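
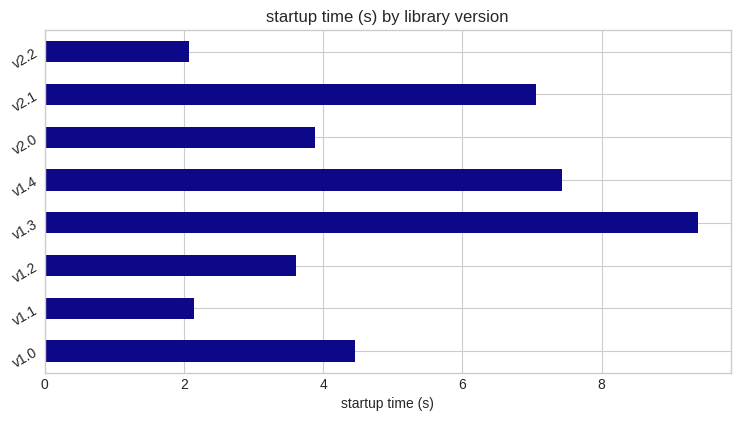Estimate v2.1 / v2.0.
≈ 1.75×

v2.1 ≈ 7, v2.0 ≈ 4; 7/4 ≈ 1.75.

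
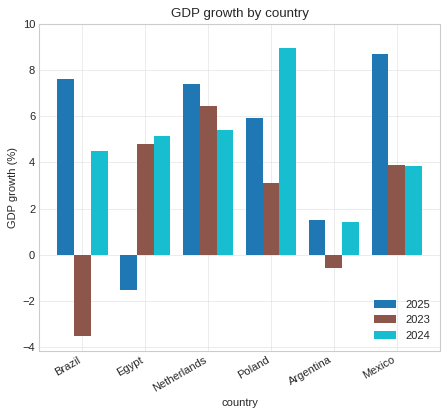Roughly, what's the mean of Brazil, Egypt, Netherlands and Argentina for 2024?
≈ 4

(4 + 6 + 6 + 2) / 4 ≈ 4.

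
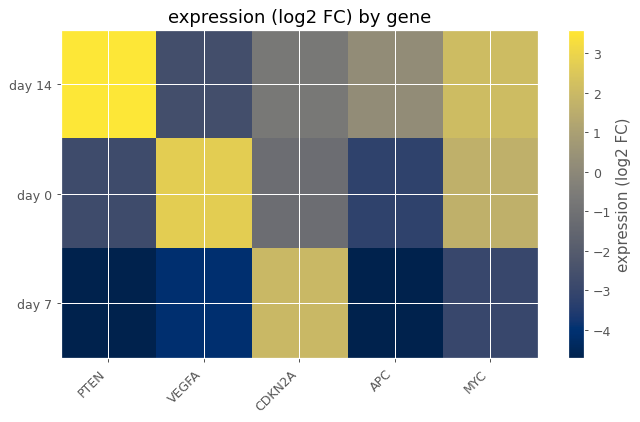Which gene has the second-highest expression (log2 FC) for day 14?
Top 3 for day 14: PTEN ≈ 4, MYC ≈ 2, APC ≈ 0.

MYC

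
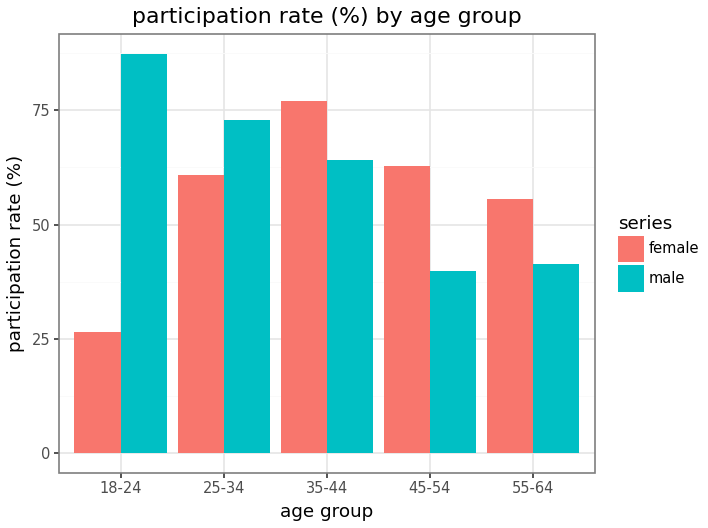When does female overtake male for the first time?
25-34: female ≈ 60 vs male ≈ 70 (not yet); 35-44: female ≈ 80 vs male ≈ 60 (first crossover).

35-44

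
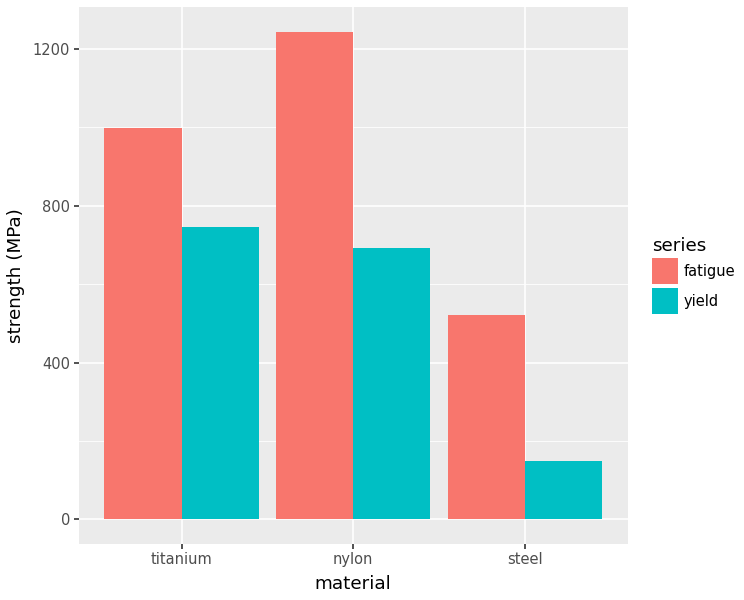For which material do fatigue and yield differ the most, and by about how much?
nylon: fatigue ≈ 1200, yield ≈ 600 → gap ≈ 600. Next-largest (steel) is only ≈ 400.

nylon, ≈ 600 MPa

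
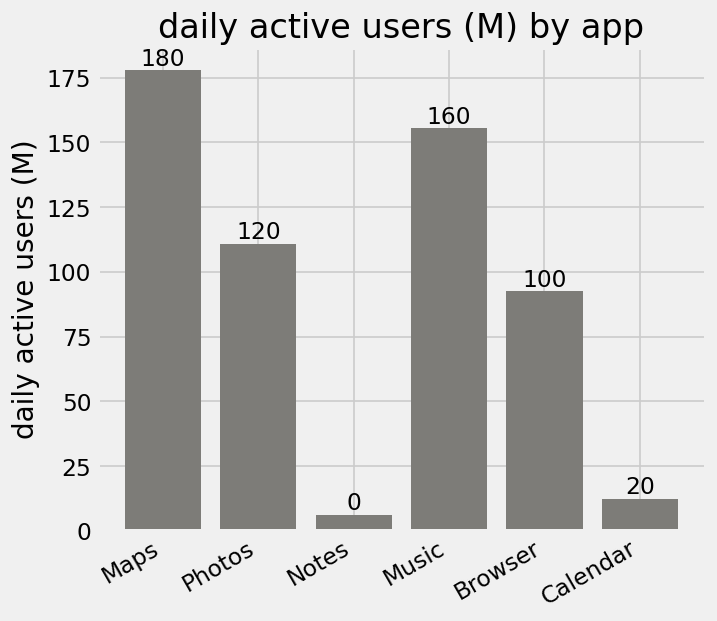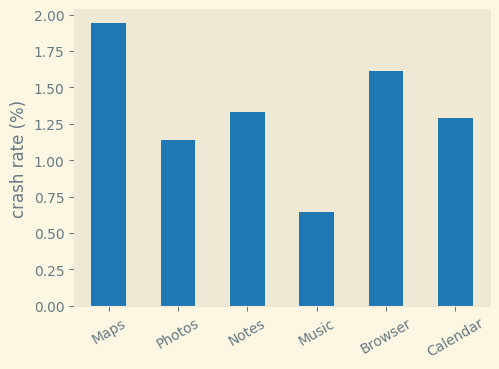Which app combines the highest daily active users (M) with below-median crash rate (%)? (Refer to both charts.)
Chart 2 median crash rate (%) ≈ 1.4; below-median apps: Photos, Music, Calendar. Among those, Music has the highest daily active users (M) (≈ 160).

Music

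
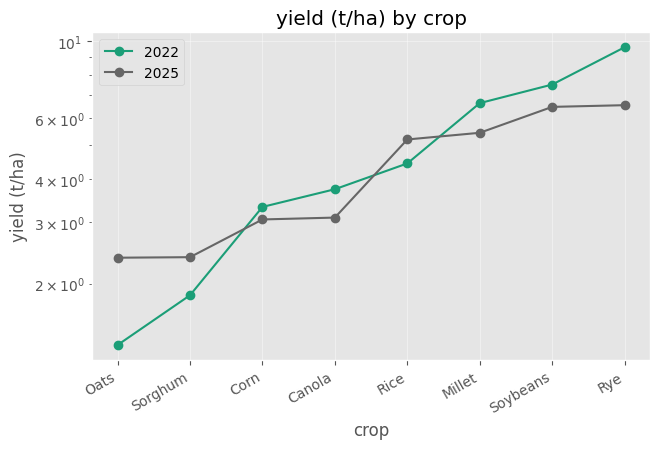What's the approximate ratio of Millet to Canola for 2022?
≈ 1.75×

Millet ≈ 7, Canola ≈ 4; 7/4 ≈ 1.75.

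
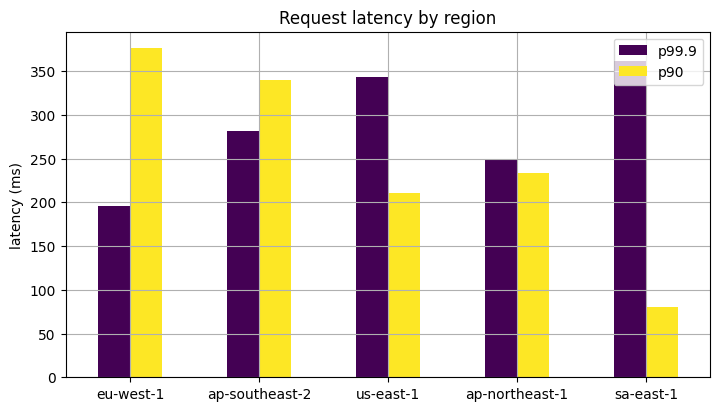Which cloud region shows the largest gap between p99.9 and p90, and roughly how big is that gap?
sa-east-1, ≈ 250 ms

sa-east-1: p99.9 ≈ 350, p90 ≈ 100 → gap ≈ 250. Next-largest (eu-west-1) is only ≈ 200.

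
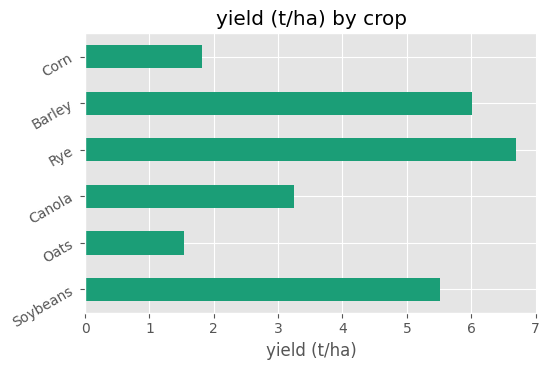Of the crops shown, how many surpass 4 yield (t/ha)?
3

Above 4: Soybeans, Rye, Barley.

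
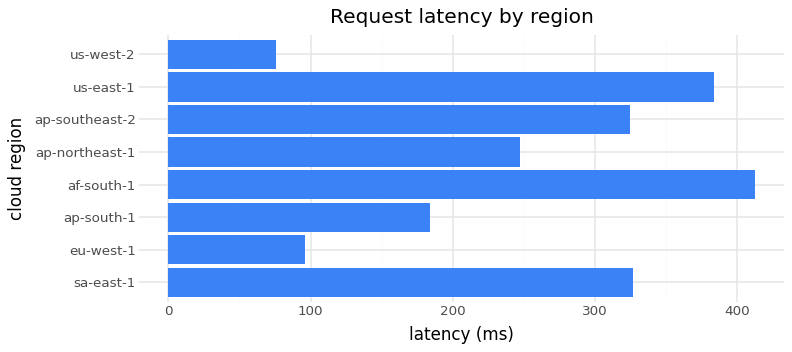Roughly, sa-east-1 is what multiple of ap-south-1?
≈ 1.75×

sa-east-1 ≈ 350, ap-south-1 ≈ 200; 350/200 ≈ 1.75.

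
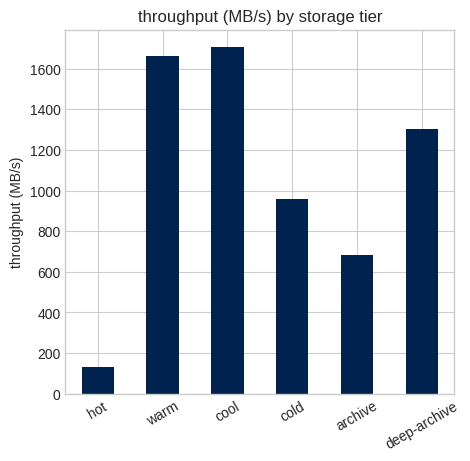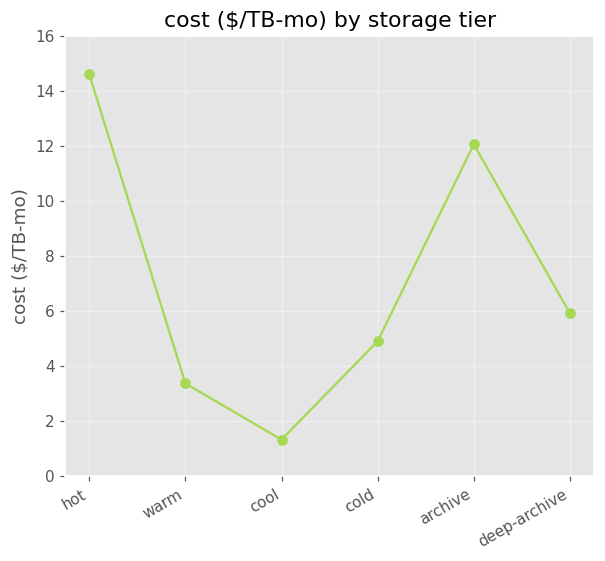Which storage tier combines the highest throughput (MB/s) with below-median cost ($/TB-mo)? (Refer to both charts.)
cool

Chart 2 median cost ($/TB-mo) ≈ 6; below-median storage tiers: warm, cool, cold. Among those, cool has the highest throughput (MB/s) (≈ 1800).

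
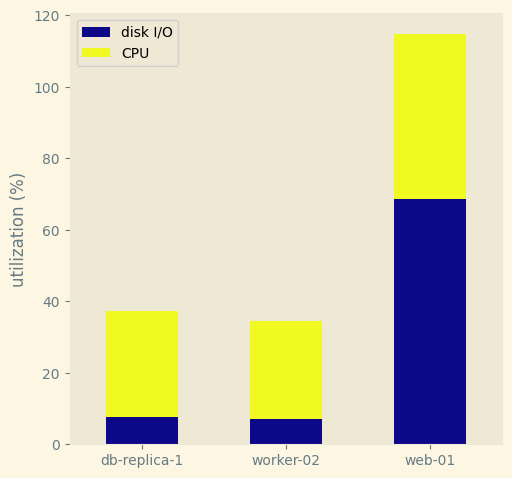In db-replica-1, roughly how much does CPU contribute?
≈ 30

CPU top ≈ 40, bottom ≈ 10; segment ≈ 30.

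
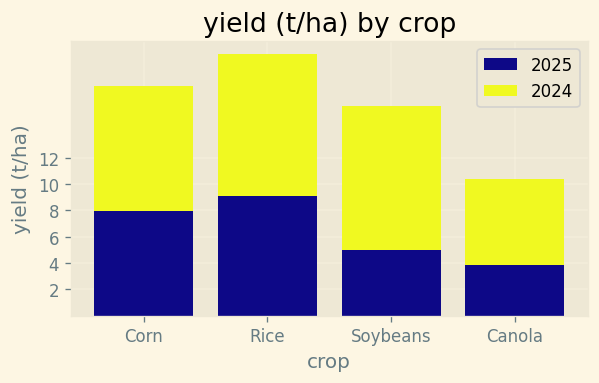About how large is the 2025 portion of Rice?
2025 top ≈ 10, bottom ≈ 0; segment ≈ 10.

≈ 10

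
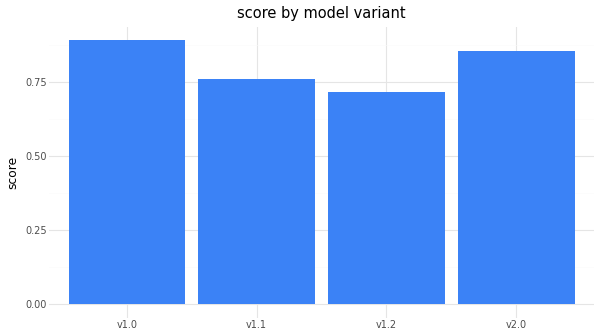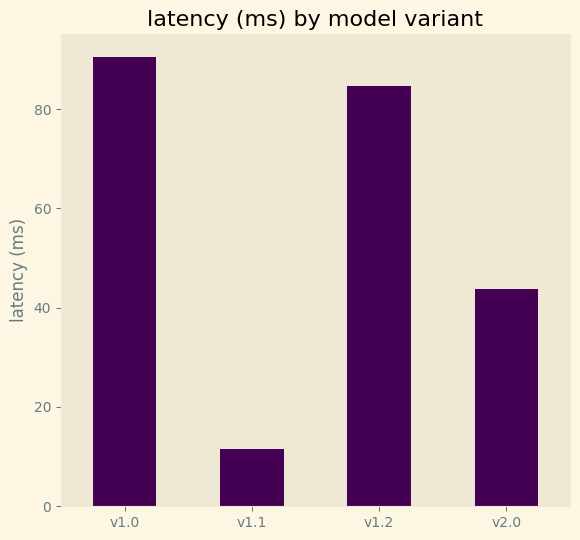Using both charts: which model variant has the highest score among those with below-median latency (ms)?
v2.0

Chart 2 median latency (ms) ≈ 60; below-median model variants: v1.1, v2.0. Among those, v2.0 has the highest score (≈ 0.9).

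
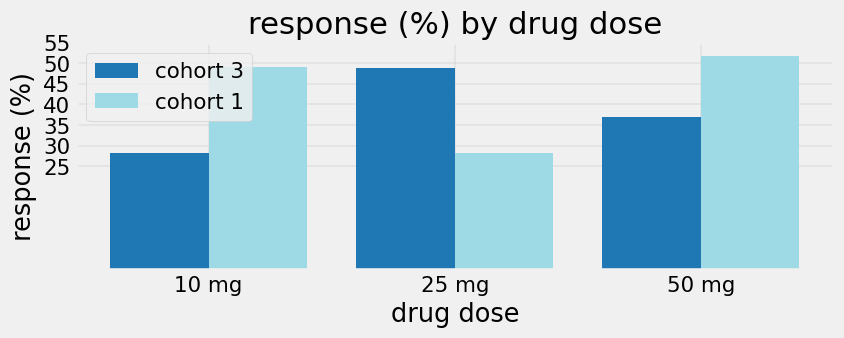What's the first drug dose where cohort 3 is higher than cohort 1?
10 mg: cohort 3 ≈ 30 vs cohort 1 ≈ 50 (not yet); 25 mg: cohort 3 ≈ 50 vs cohort 1 ≈ 30 (first crossover).

25 mg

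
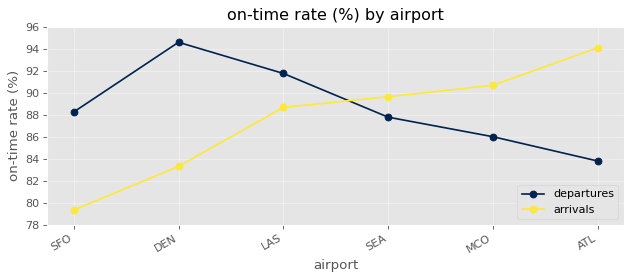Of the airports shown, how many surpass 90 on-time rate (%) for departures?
2

Above 90: DEN, LAS.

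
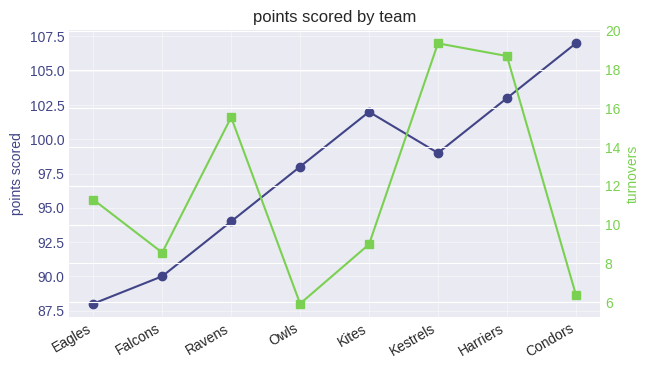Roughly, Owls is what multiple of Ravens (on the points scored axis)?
≈ 1.04×

Owls ≈ 98, Ravens ≈ 94; 98/94 ≈ 1.04.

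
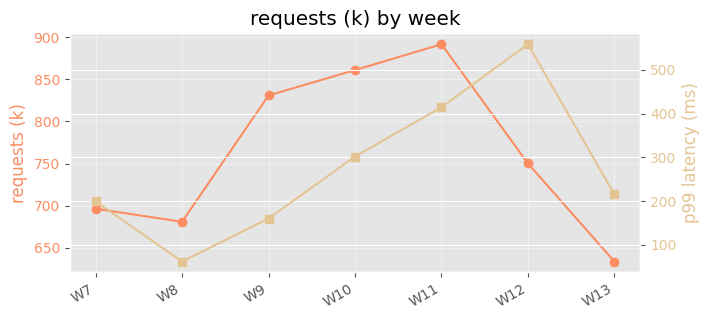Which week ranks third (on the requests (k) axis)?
Top 4 (on the requests (k) axis): W11 ≈ 900, W10 ≈ 850, W9 ≈ 825, W12 ≈ 750.

W9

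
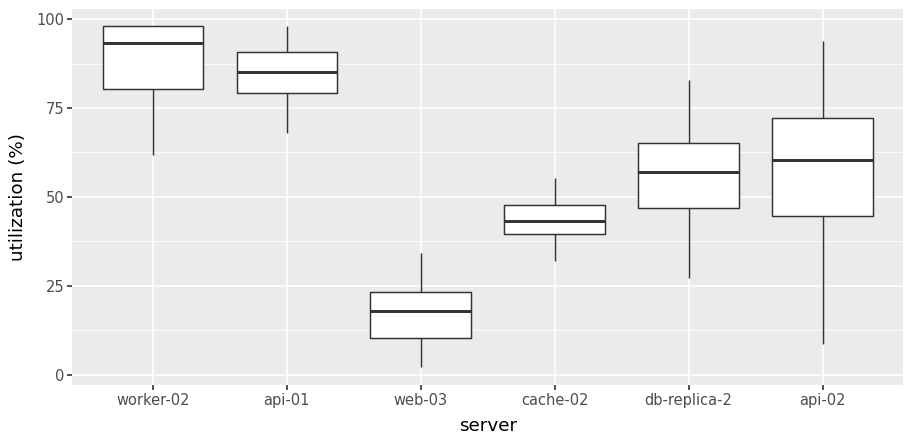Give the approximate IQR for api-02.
Q3 ≈ 70, Q1 ≈ 40; IQR ≈ 30.

≈ 30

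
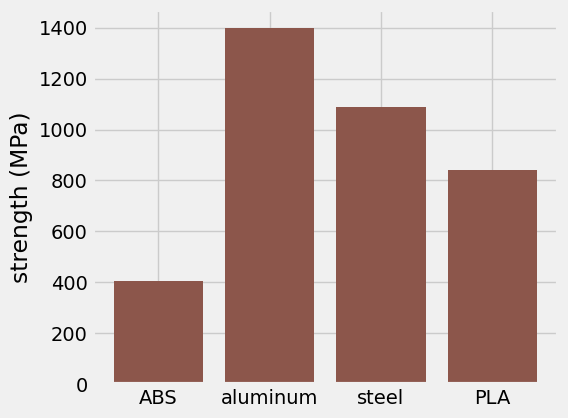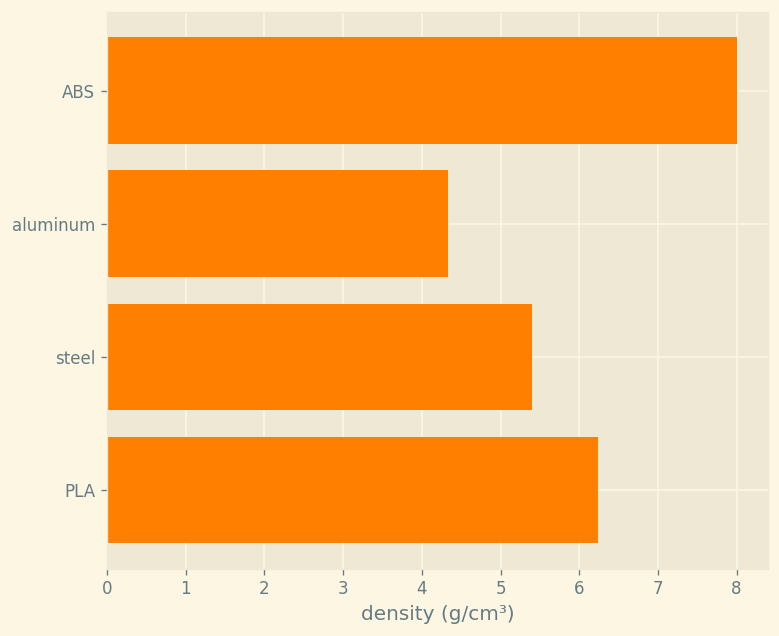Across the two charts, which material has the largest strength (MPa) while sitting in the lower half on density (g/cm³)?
aluminum

Chart 2 median density (g/cm³) ≈ 6; below-median materials: aluminum, steel. Among those, aluminum has the highest strength (MPa) (≈ 1400).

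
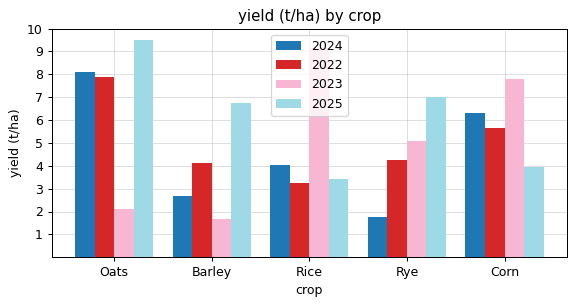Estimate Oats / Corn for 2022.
≈ 1.33×

Oats ≈ 8, Corn ≈ 6; 8/6 ≈ 1.33.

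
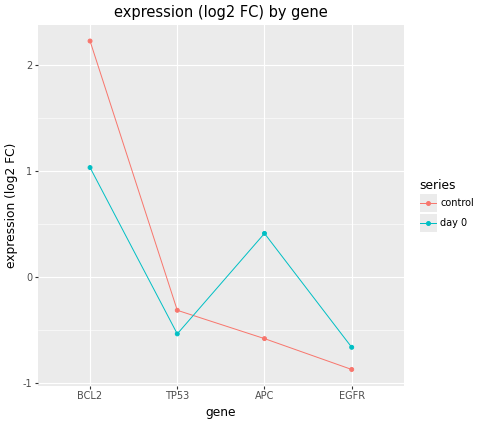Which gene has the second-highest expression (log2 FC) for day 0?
APC

Top 3 for day 0: BCL2 ≈ 1.0, APC ≈ 0.5, TP53 ≈ -0.5.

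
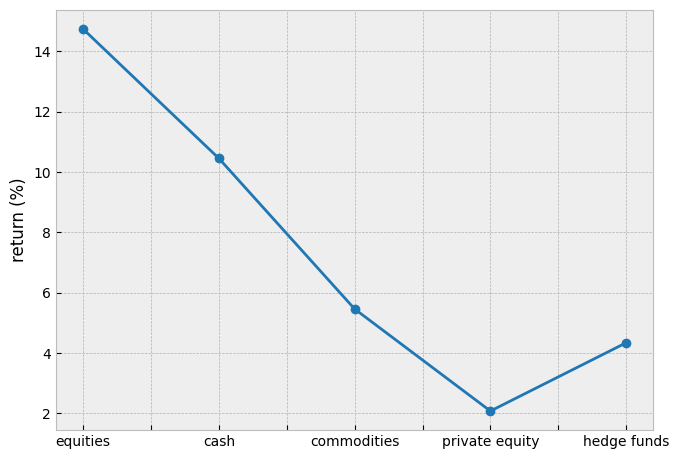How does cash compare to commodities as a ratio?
cash ≈ 10, commodities ≈ 6; 10/6 ≈ 1.67.

≈ 1.67×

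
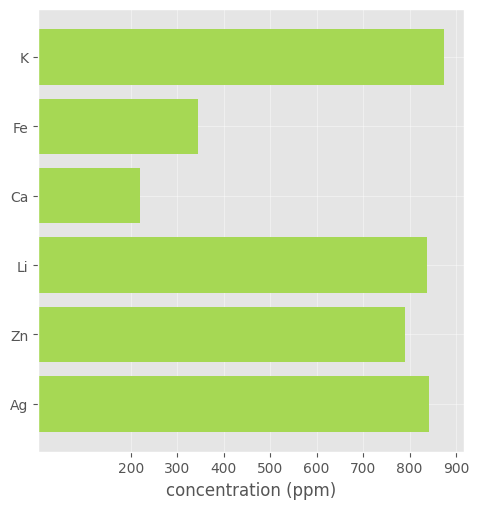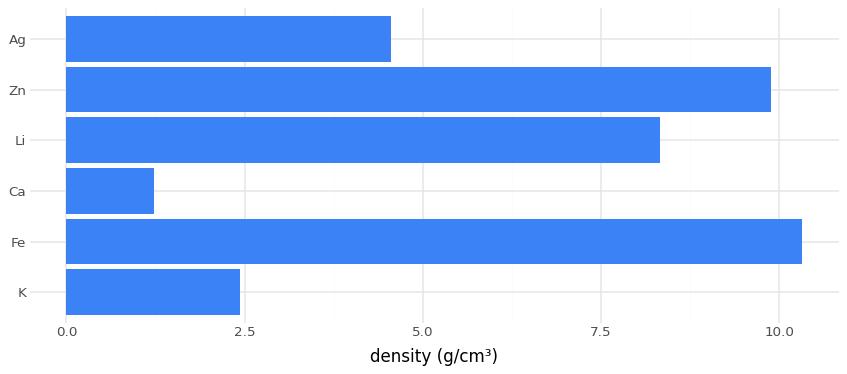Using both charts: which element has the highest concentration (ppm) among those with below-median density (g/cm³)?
Chart 2 median density (g/cm³) ≈ 6; below-median elements: K, Ca, Ag. Among those, K has the highest concentration (ppm) (≈ 900).

K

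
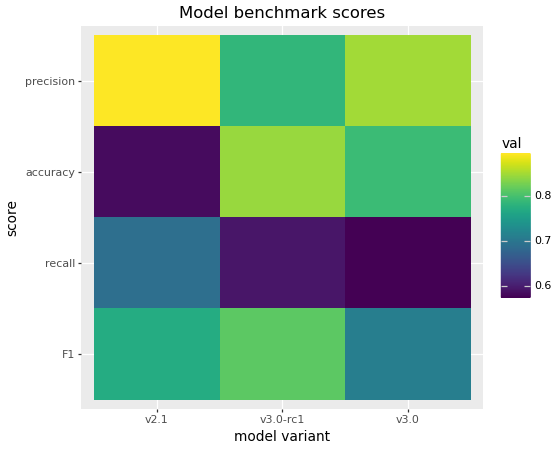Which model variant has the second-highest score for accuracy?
v3.0

Top 3 for accuracy: v3.0-rc1 ≈ 0.85, v3.0 ≈ 0.80, v2.1 ≈ 0.60.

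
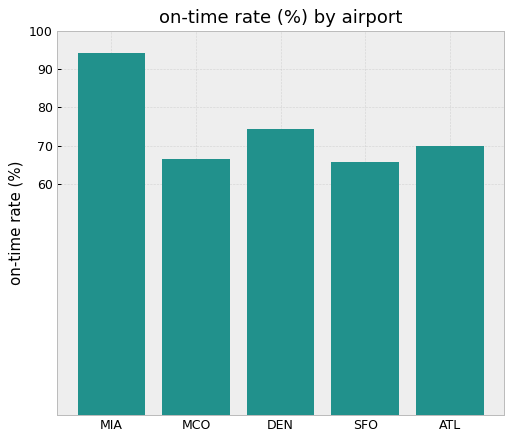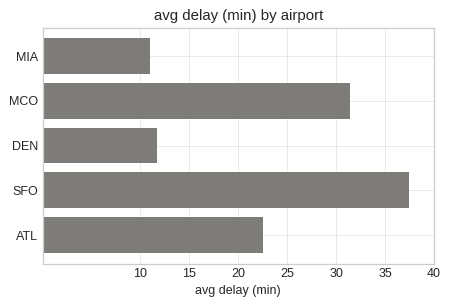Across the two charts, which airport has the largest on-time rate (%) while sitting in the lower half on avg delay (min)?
MIA

Chart 2 median avg delay (min) ≈ 25; below-median airports: MIA, DEN. Among those, MIA has the highest on-time rate (%) (≈ 90).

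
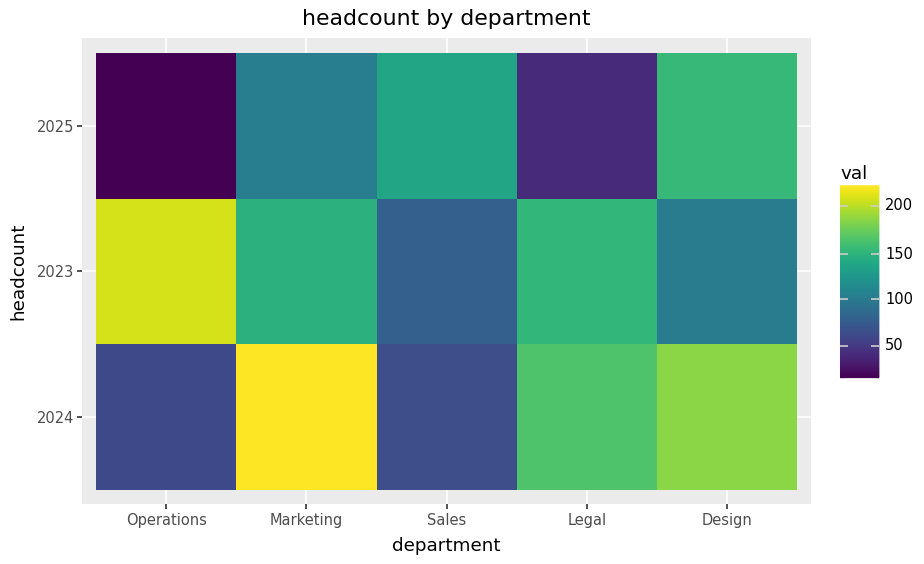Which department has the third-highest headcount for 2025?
Marketing

Top 4 for 2025: Design ≈ 160, Sales ≈ 140, Marketing ≈ 100, Legal ≈ 40.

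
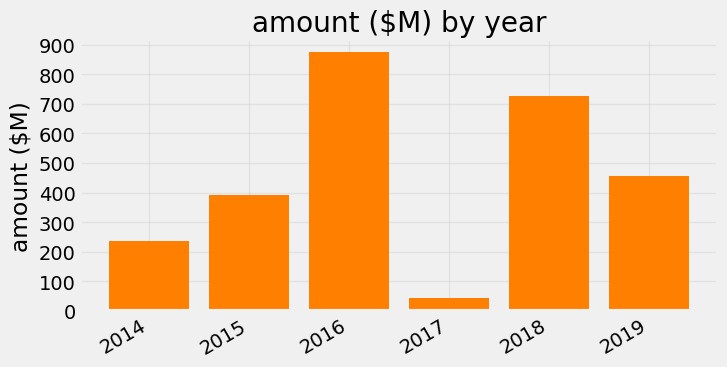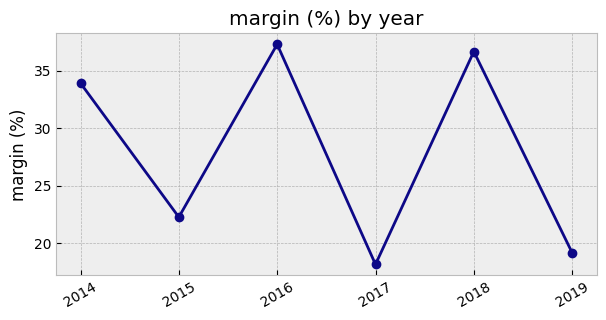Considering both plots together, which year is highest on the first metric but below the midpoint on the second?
Chart 2 median margin (%) ≈ 30; below-median years: 2015, 2017, 2019. Among those, 2019 has the highest amount ($M) (≈ 500).

2019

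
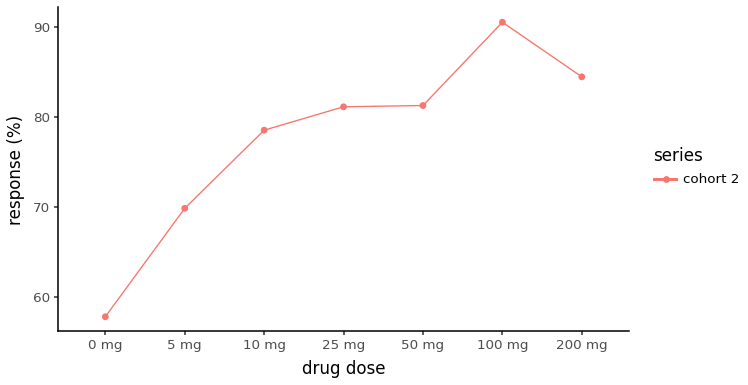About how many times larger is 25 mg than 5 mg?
25 mg ≈ 80, 5 mg ≈ 70; 80/70 ≈ 1.14.

≈ 1.14×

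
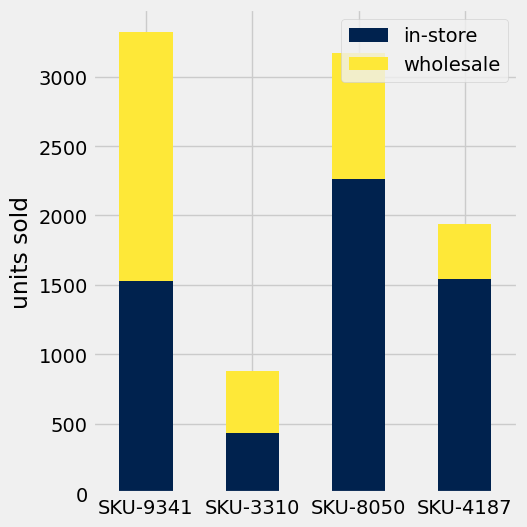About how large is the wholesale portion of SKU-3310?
wholesale top ≈ 1000, bottom ≈ 500; segment ≈ 500.

≈ 500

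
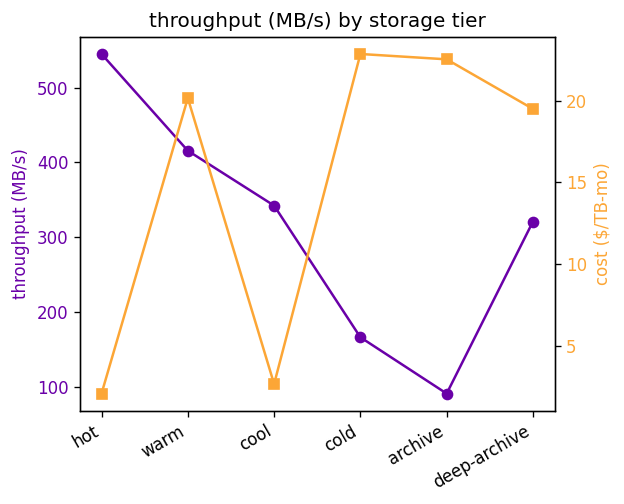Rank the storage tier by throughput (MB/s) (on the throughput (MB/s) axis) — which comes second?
Top 3 (on the throughput (MB/s) axis): hot ≈ 550, warm ≈ 400, cool ≈ 350.

warm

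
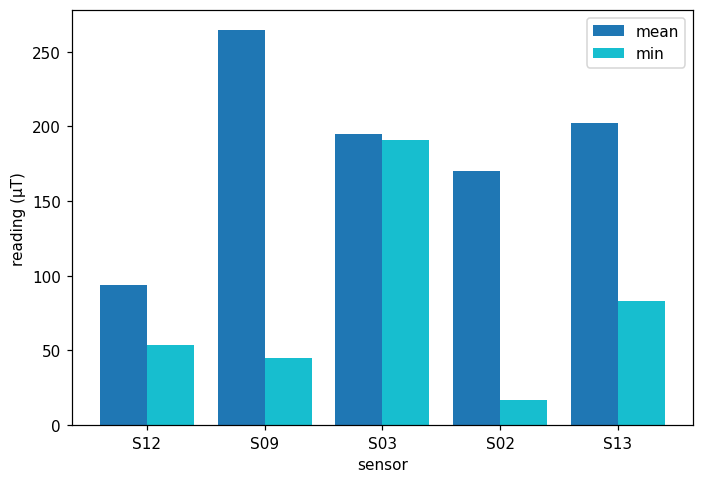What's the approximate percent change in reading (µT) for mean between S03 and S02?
S03 ≈ 200, S02 ≈ 175; (175 − 200) / 200 ≈ -12.5%.

≈ -12.5%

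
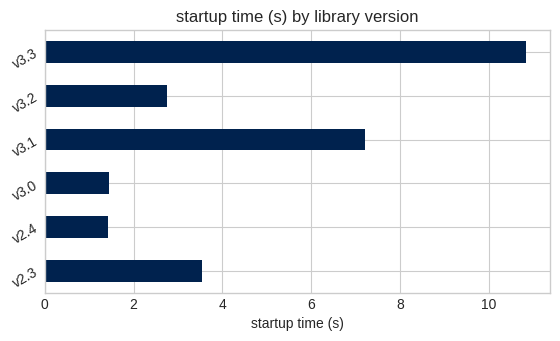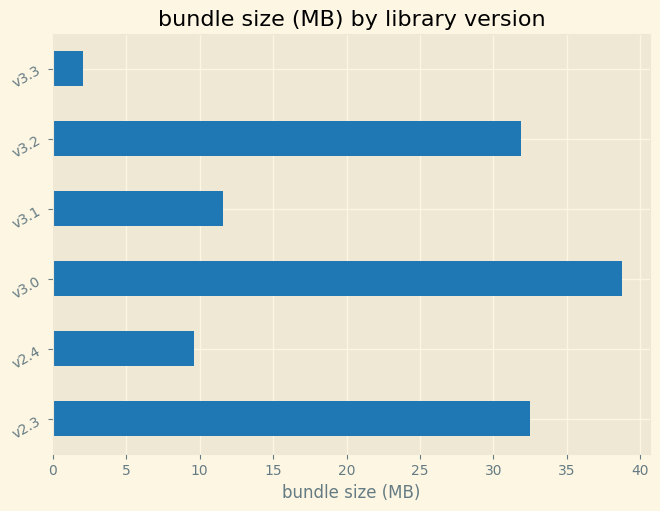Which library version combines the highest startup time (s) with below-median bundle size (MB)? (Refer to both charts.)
v3.3

Chart 2 median bundle size (MB) ≈ 20; below-median library versions: v2.4, v3.1, v3.3. Among those, v3.3 has the highest startup time (s) (≈ 11).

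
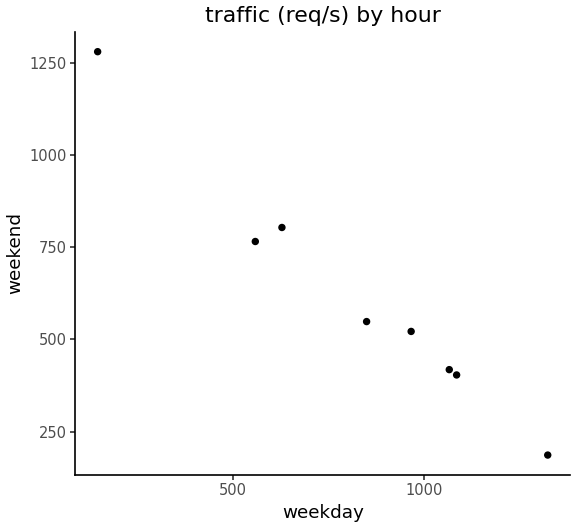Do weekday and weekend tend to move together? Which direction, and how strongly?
Points are negatively correlated; strong (|r| ≈ 1.0).

negative, strong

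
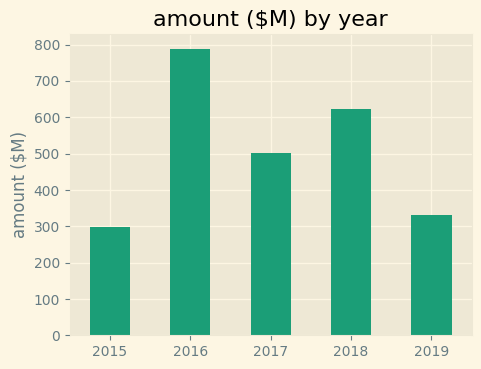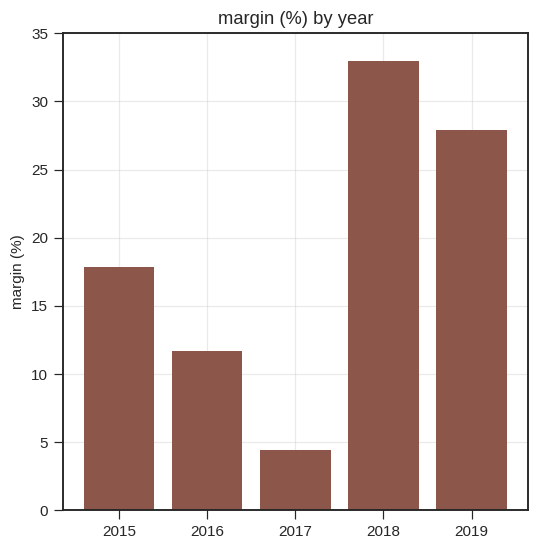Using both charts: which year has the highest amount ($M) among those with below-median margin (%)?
Chart 2 median margin (%) ≈ 20; below-median years: 2016, 2017. Among those, 2016 has the highest amount ($M) (≈ 800).

2016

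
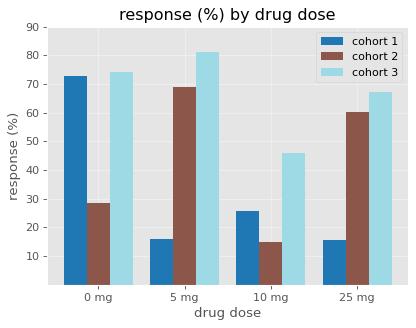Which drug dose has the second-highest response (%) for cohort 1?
10 mg

Top 3 for cohort 1: 0 mg ≈ 70, 10 mg ≈ 30, 5 mg ≈ 20.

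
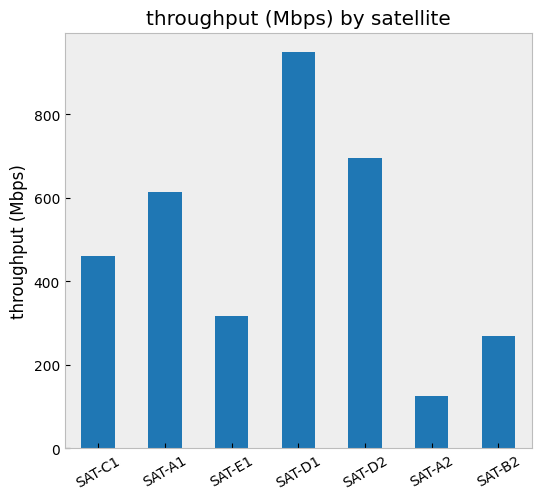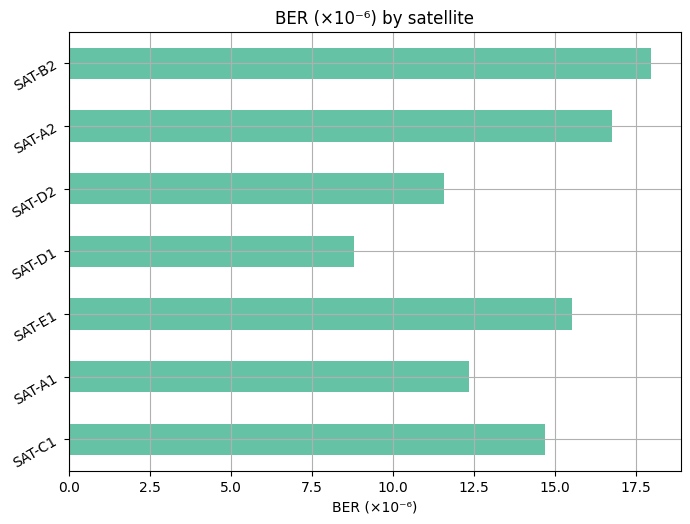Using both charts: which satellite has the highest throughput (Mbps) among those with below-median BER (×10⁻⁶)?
Chart 2 median BER (×10⁻⁶) ≈ 14; below-median satellites: SAT-A1, SAT-D1, SAT-D2. Among those, SAT-D1 has the highest throughput (Mbps) (≈ 900).

SAT-D1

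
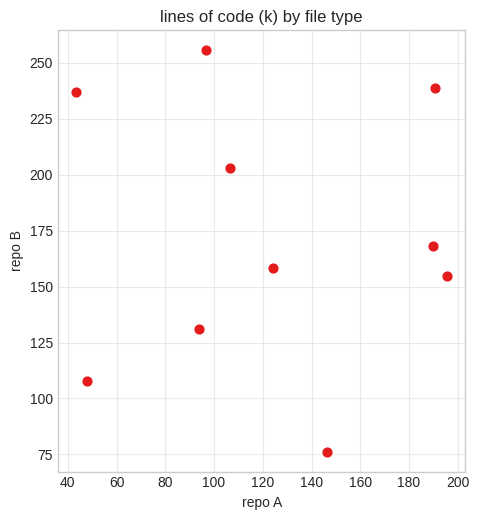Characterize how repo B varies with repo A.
Points are roughly uncorrelated; weak (|r| ≈ 0.0).

no clear correlation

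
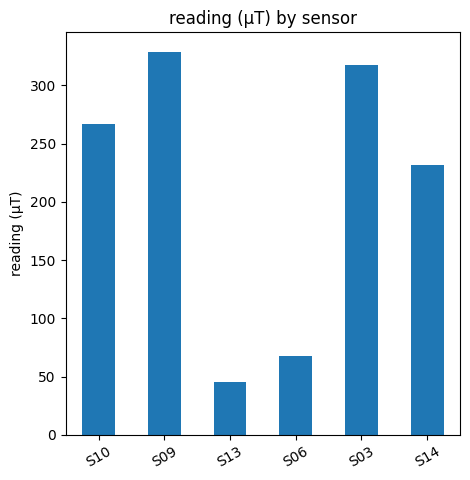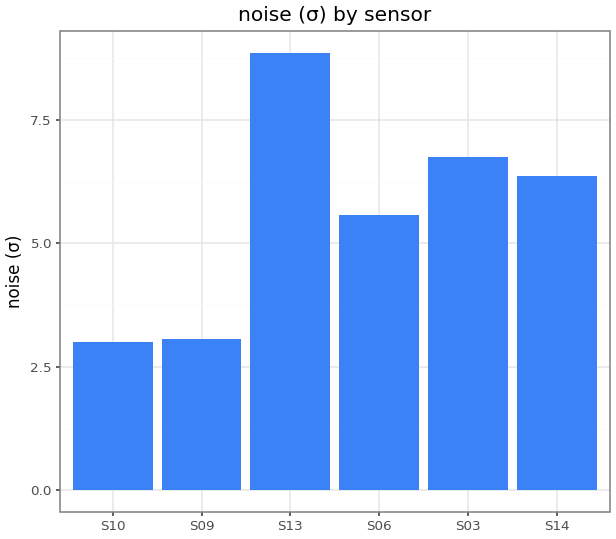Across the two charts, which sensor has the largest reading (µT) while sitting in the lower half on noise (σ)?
S09

Chart 2 median noise (σ) ≈ 6; below-median sensors: S10, S09, S06. Among those, S09 has the highest reading (µT) (≈ 350).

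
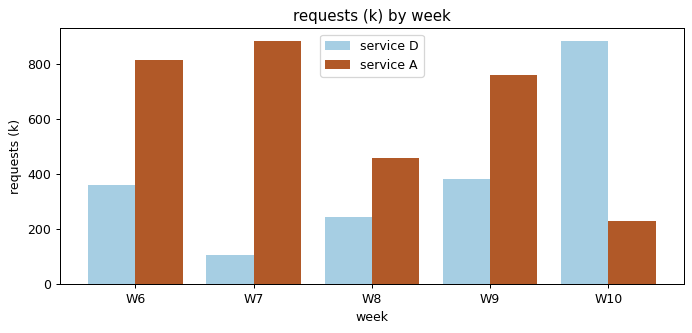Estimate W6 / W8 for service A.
≈ 1.6×

W6 ≈ 800, W8 ≈ 500; 800/500 ≈ 1.6.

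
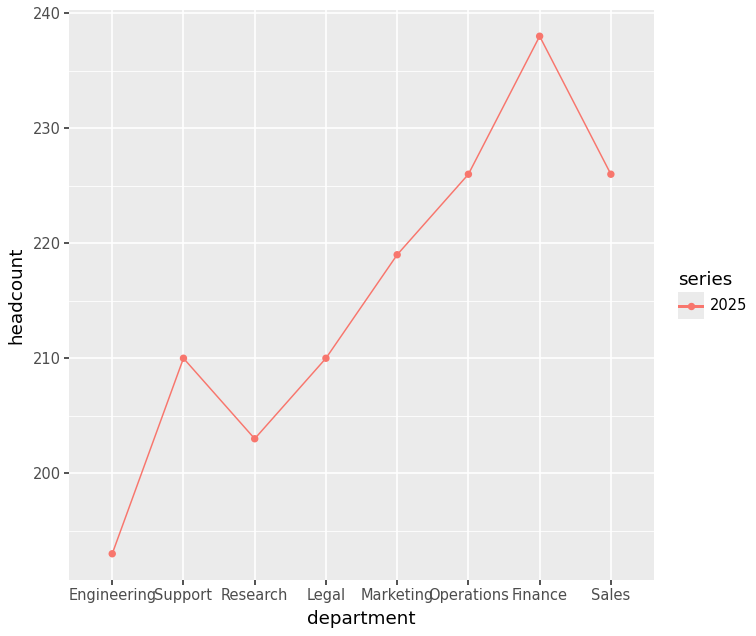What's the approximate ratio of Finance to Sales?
Finance ≈ 240, Sales ≈ 225; 240/225 ≈ 1.07.

≈ 1.07×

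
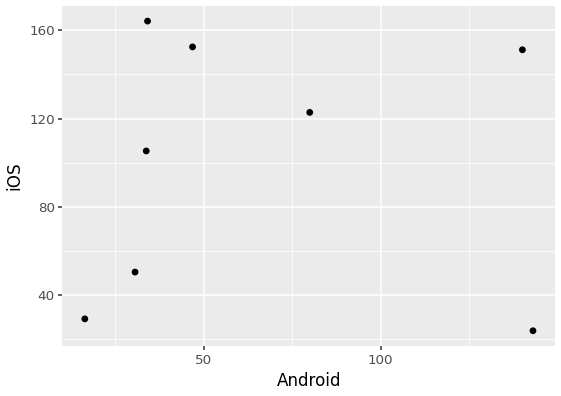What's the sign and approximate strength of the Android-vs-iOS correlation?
Points are roughly uncorrelated; weak (|r| ≈ 0.0).

no clear correlation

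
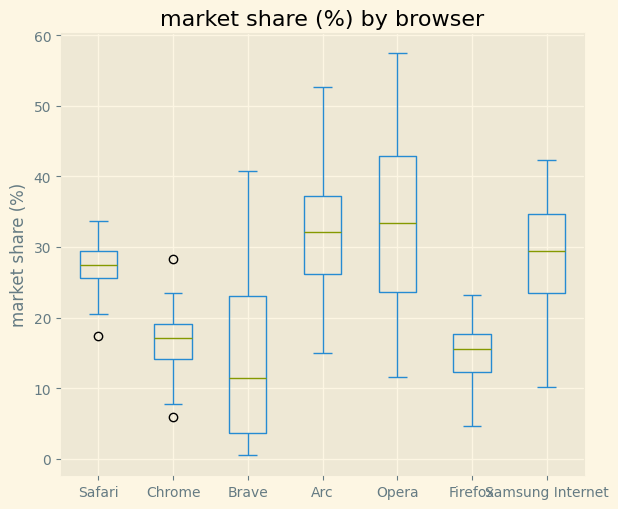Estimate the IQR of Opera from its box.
≈ 18

Q3 ≈ 42, Q1 ≈ 24; IQR ≈ 18.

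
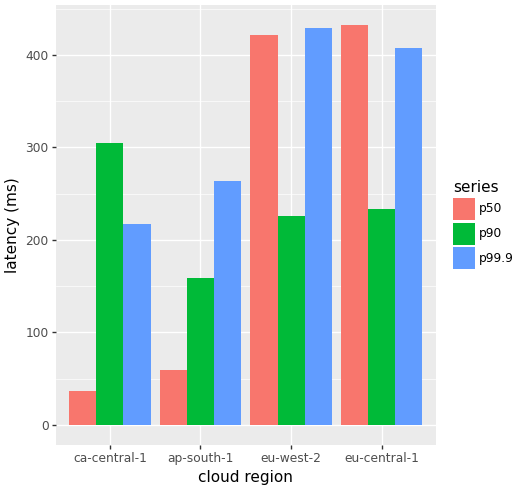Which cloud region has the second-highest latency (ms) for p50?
eu-west-2

Top 3 for p50: eu-central-1 ≈ 450, eu-west-2 ≈ 400, ap-south-1 ≈ 50.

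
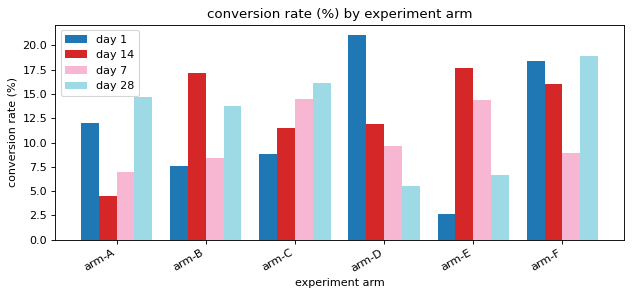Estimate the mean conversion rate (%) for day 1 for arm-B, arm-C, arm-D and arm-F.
≈ 14

(8 + 8 + 22 + 18) / 4 ≈ 14.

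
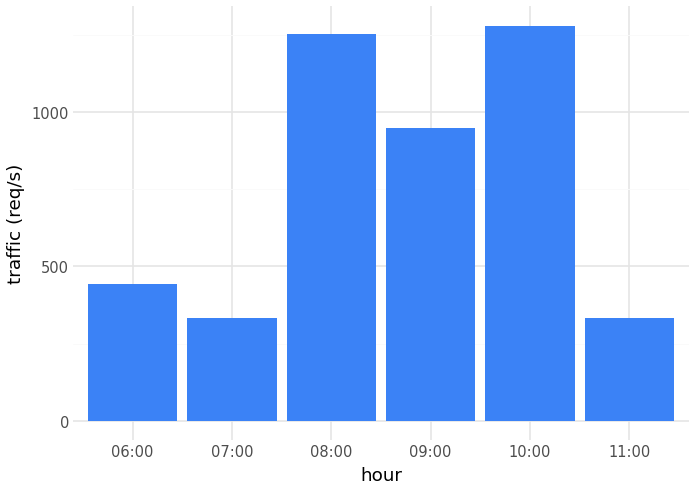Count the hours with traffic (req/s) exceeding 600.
3

Above 600: 08:00, 09:00, 10:00.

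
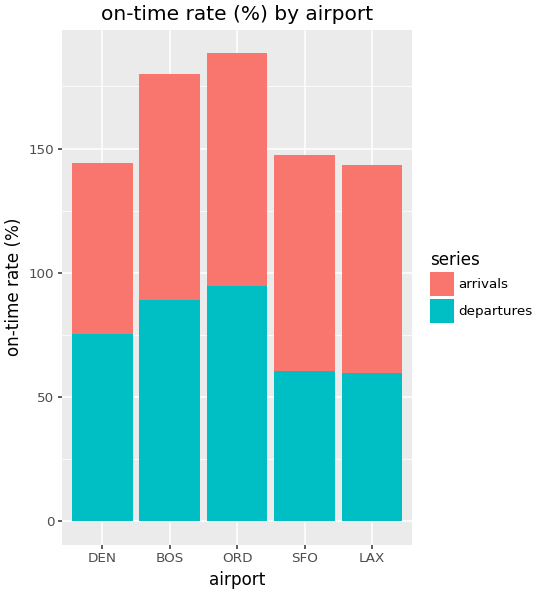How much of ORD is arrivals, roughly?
arrivals top ≈ 180, bottom ≈ 100; segment ≈ 80.

≈ 80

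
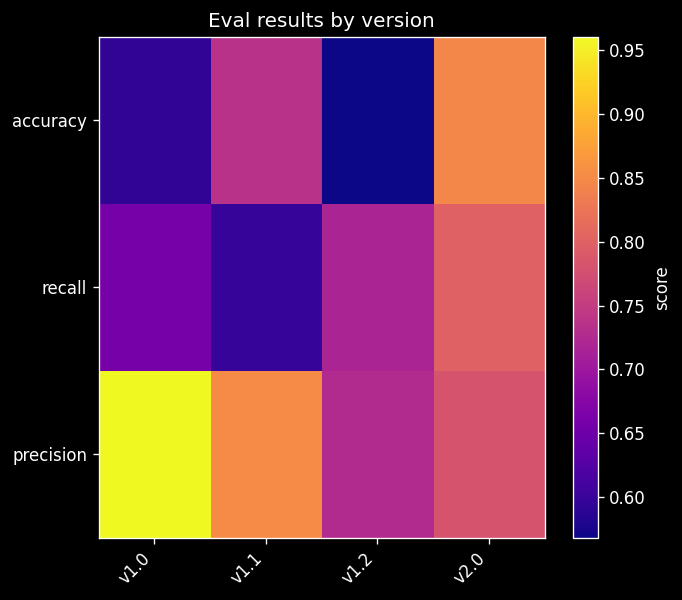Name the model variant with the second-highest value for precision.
v1.1

Top 3 for precision: v1.0 ≈ 0.95, v1.1 ≈ 0.85, v2.0 ≈ 0.80.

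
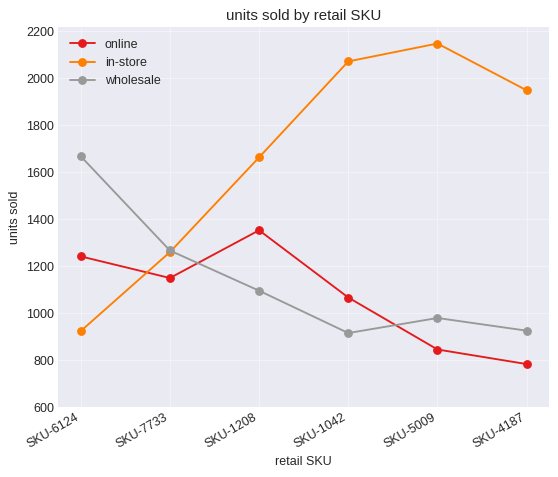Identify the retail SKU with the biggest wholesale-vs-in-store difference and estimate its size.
SKU-5009, ≈ 1200

SKU-5009: wholesale ≈ 1000, in-store ≈ 2200 → gap ≈ 1200. Next-largest (SKU-1042) is only ≈ 1000.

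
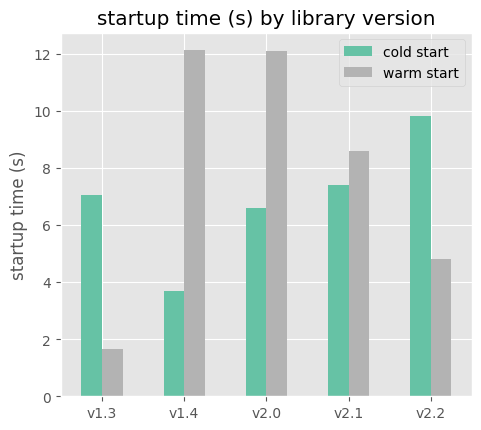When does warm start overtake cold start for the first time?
v1.3: warm start ≈ 2 vs cold start ≈ 8 (not yet); v1.4: warm start ≈ 12 vs cold start ≈ 4 (first crossover).

v1.4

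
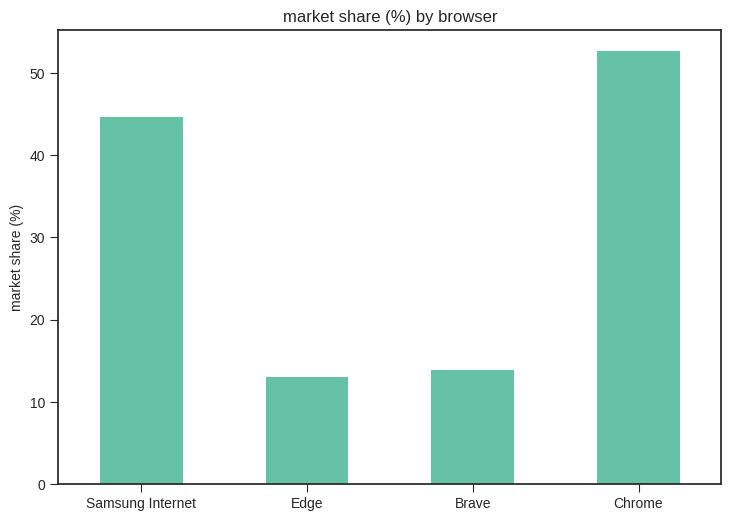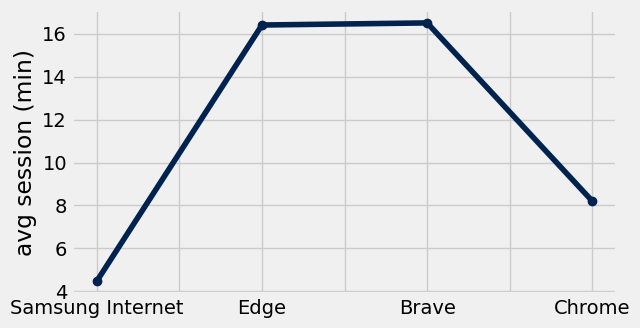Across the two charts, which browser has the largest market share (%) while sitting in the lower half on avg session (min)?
Chart 2 median avg session (min) ≈ 12; below-median browsers: Samsung Internet, Chrome. Among those, Chrome has the highest market share (%) (≈ 55).

Chrome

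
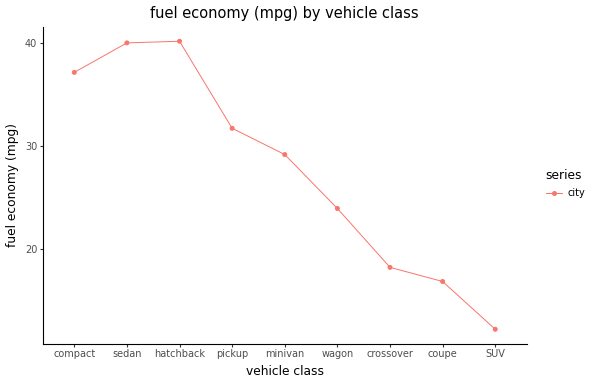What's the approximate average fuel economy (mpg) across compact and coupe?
≈ 25

(35 + 15) / 2 ≈ 25.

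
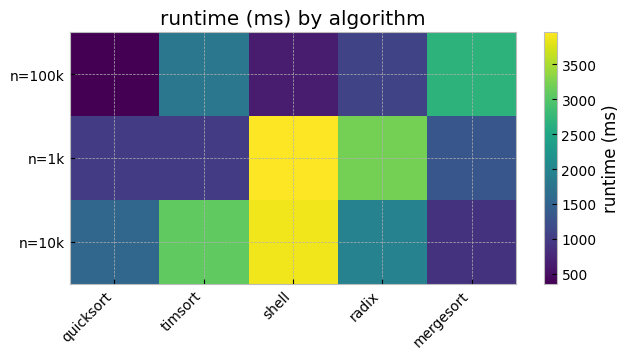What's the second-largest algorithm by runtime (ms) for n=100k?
Top 3 for n=100k: mergesort ≈ 2500, timsort ≈ 2000, radix ≈ 1000.

timsort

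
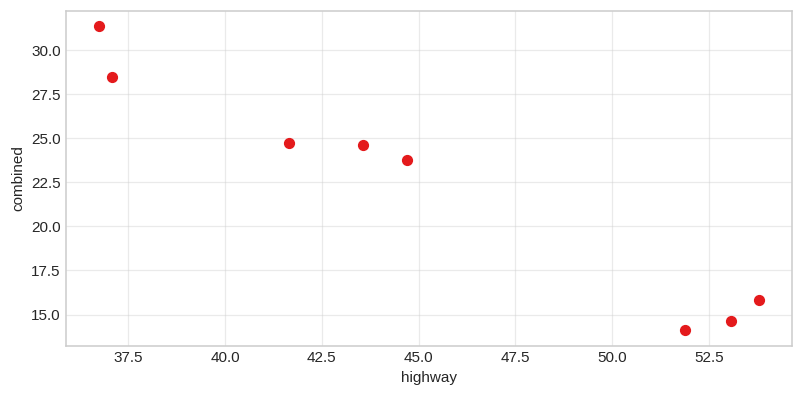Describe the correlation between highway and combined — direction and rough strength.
negative, strong

Points are negatively correlated; strong (|r| ≈ 1.0).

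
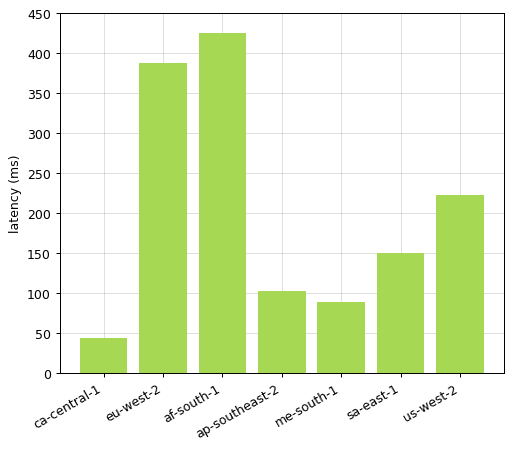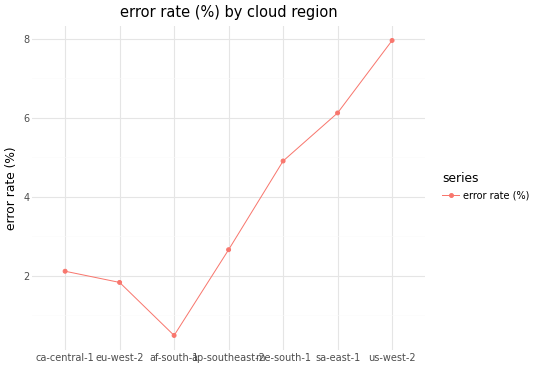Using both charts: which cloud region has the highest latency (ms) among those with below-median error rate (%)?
Chart 2 median error rate (%) ≈ 3; below-median cloud regions: ca-central-1, eu-west-2, af-south-1. Among those, af-south-1 has the highest latency (ms) (≈ 450).

af-south-1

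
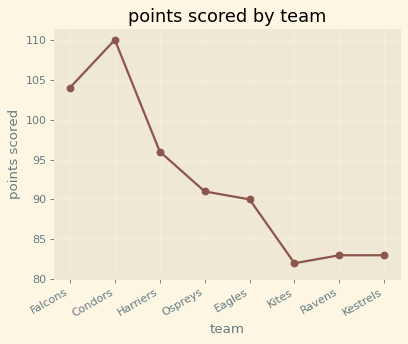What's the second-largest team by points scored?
Falcons

Top 3: Condors ≈ 110, Falcons ≈ 105, Harriers ≈ 95.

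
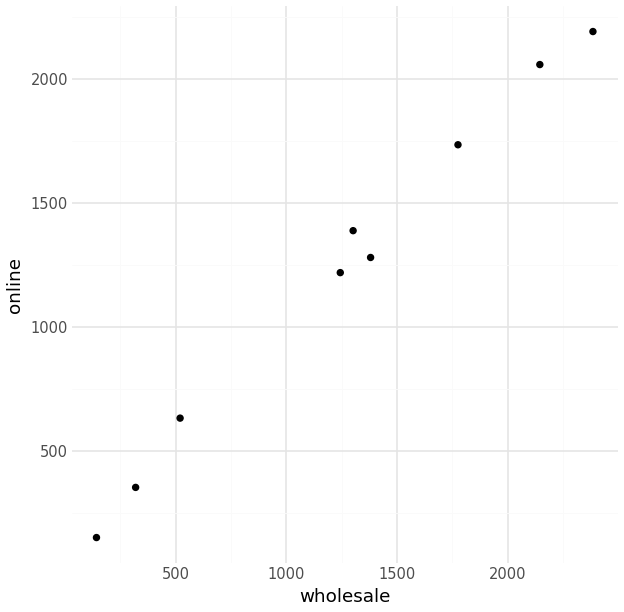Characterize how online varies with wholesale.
Points are positively correlated; strong (|r| ≈ 1.0).

positive, strong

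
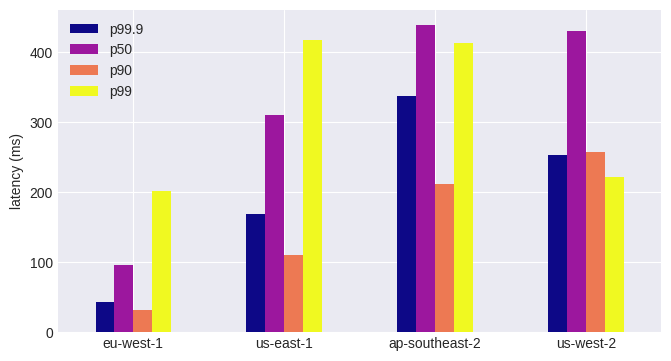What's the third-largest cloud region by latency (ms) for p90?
us-east-1

Top 4 for p90: us-west-2 ≈ 250, ap-southeast-2 ≈ 200, us-east-1 ≈ 100, eu-west-1 ≈ 50.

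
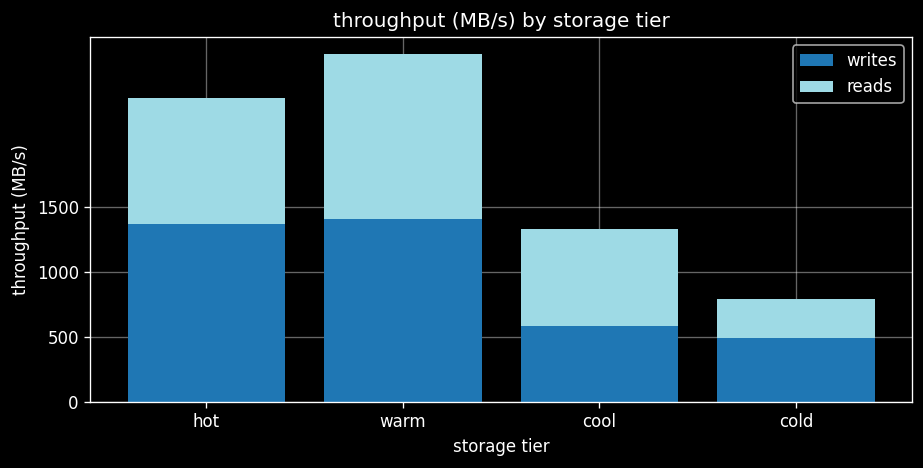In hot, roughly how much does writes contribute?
≈ 1500

writes top ≈ 1500, bottom ≈ 0; segment ≈ 1500.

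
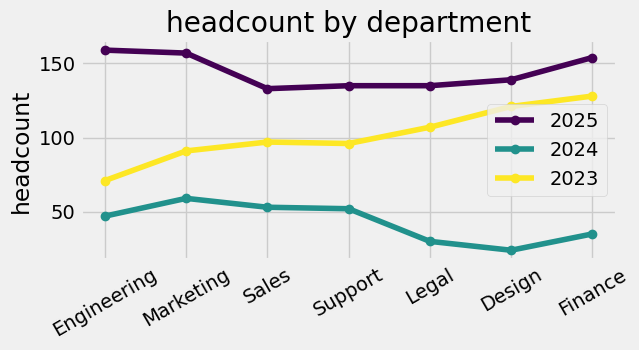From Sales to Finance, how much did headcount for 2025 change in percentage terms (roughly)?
Sales ≈ 140, Finance ≈ 160; (160 − 140) / 140 ≈ +14.3%.

≈ +14.3%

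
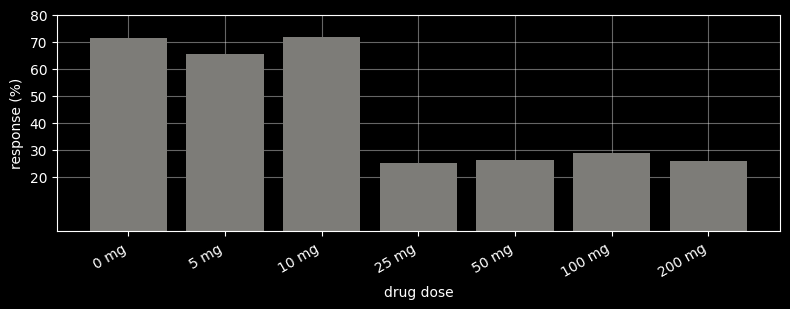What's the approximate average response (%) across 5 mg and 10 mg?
≈ 70

(70 + 70) / 2 ≈ 70.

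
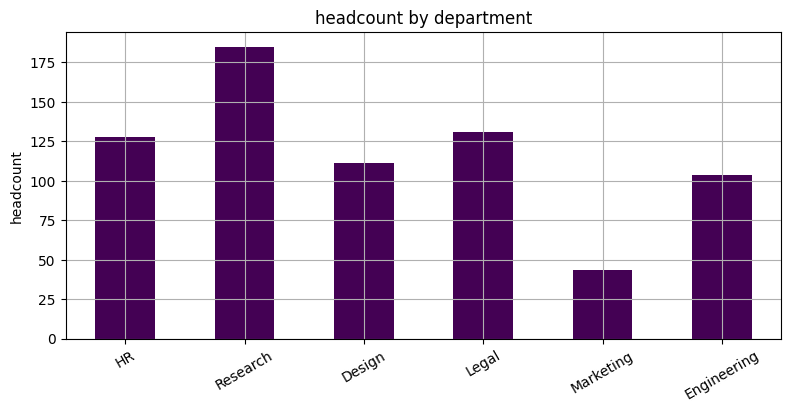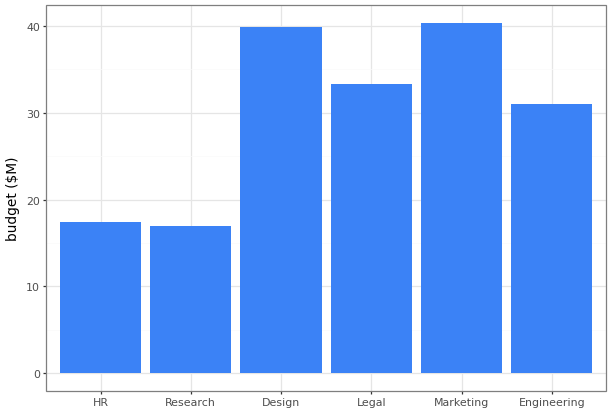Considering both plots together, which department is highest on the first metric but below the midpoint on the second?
Research

Chart 2 median budget ($M) ≈ 30; below-median departments: HR, Research, Engineering. Among those, Research has the highest headcount (≈ 180).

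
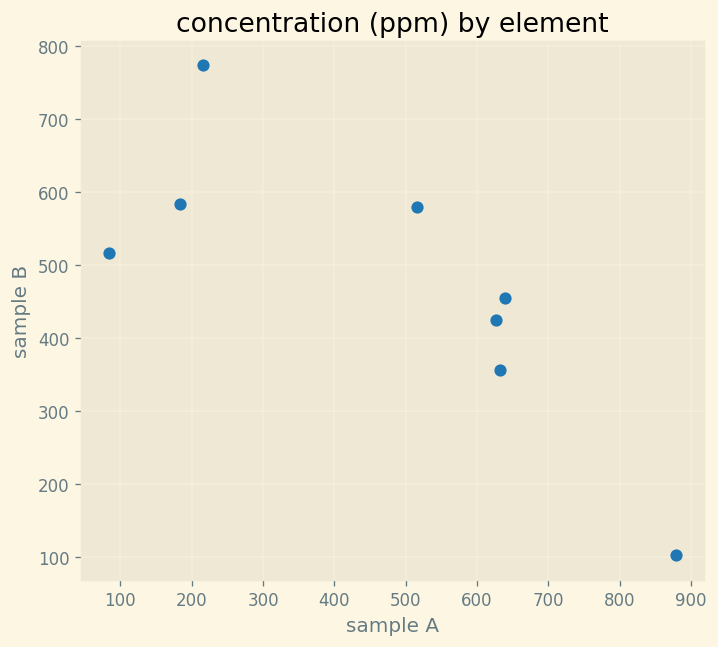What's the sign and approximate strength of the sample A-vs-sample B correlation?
negative, strong

Points are negatively correlated; strong (|r| ≈ 0.8).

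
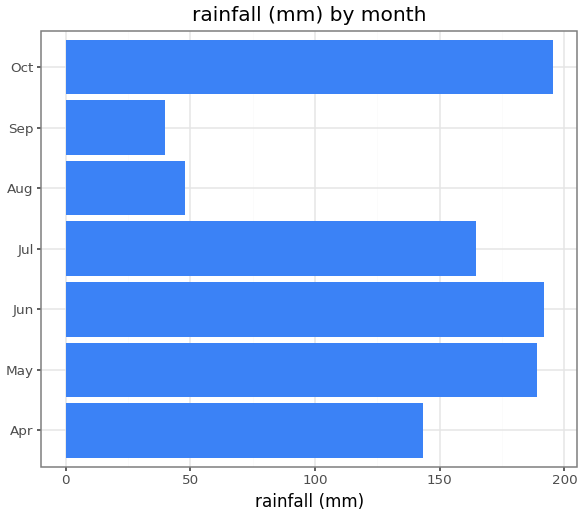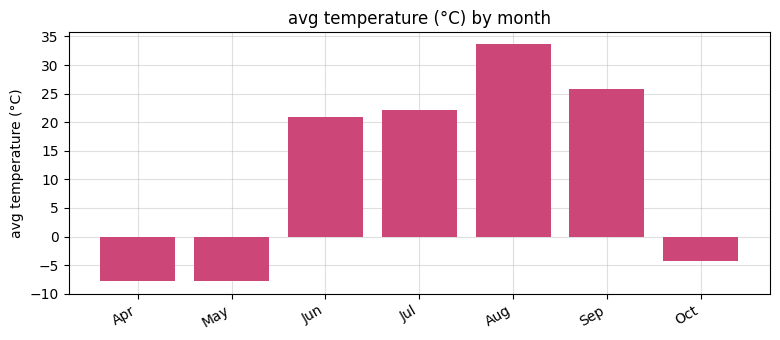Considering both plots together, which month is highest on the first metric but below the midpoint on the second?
Oct

Chart 2 median avg temperature (°C) ≈ 20; below-median months: Apr, May, Oct. Among those, Oct has the highest rainfall (mm) (≈ 200).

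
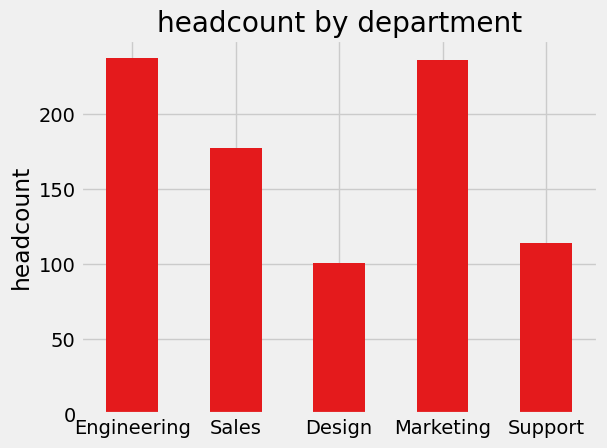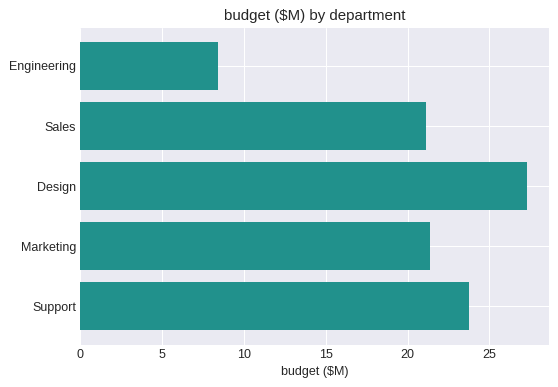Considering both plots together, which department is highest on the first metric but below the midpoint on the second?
Engineering

Chart 2 median budget ($M) ≈ 20; below-median departments: Engineering, Sales. Among those, Engineering has the highest headcount (≈ 225).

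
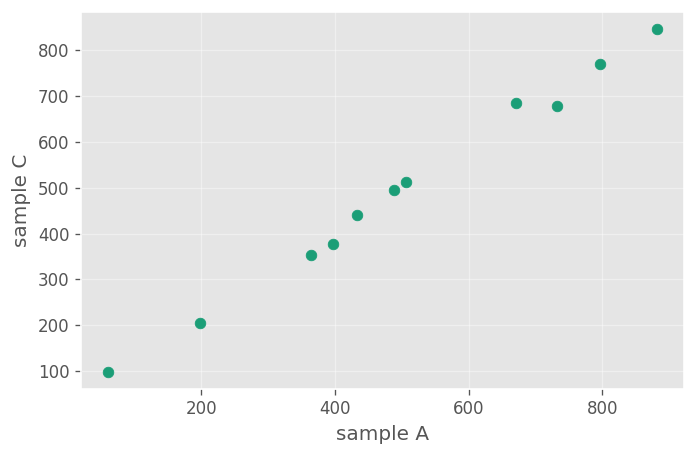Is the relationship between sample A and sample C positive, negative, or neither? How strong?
positive, strong

Points are positively correlated; strong (|r| ≈ 1.0).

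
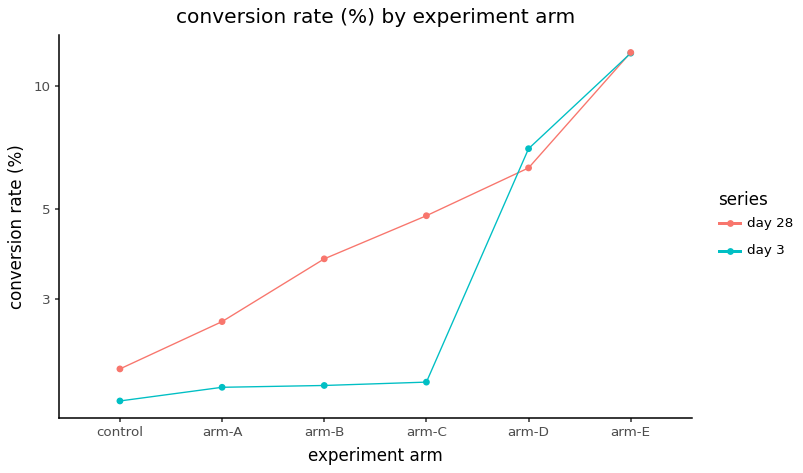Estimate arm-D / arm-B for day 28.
arm-D ≈ 6, arm-B ≈ 4; 6/4 ≈ 1.5.

≈ 1.5×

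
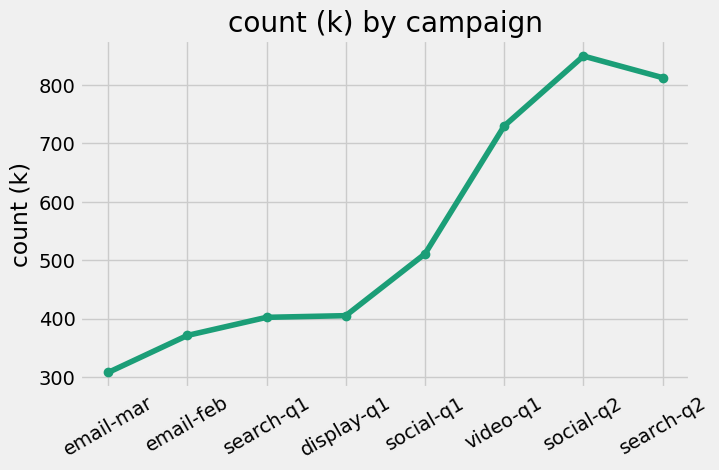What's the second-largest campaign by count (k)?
search-q2

Top 3: social-q2 ≈ 850, search-q2 ≈ 800, video-q1 ≈ 750.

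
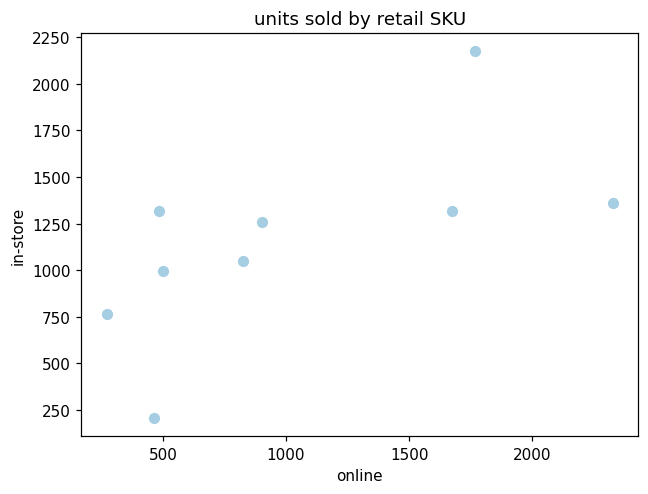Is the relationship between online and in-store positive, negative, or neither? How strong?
Points are positively correlated; moderate (|r| ≈ 0.6).

positive, moderate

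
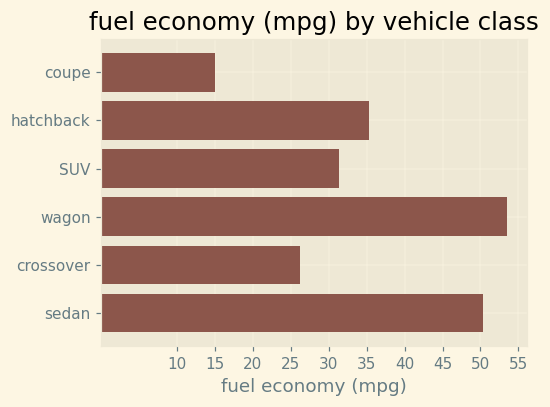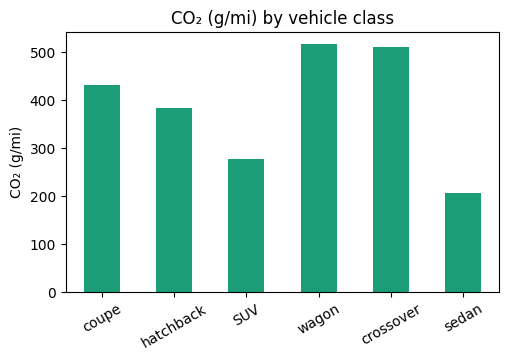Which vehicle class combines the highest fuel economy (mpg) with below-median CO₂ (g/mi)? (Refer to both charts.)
Chart 2 median CO₂ (g/mi) ≈ 400; below-median vehicle classes: hatchback, SUV, sedan. Among those, sedan has the highest fuel economy (mpg) (≈ 50).

sedan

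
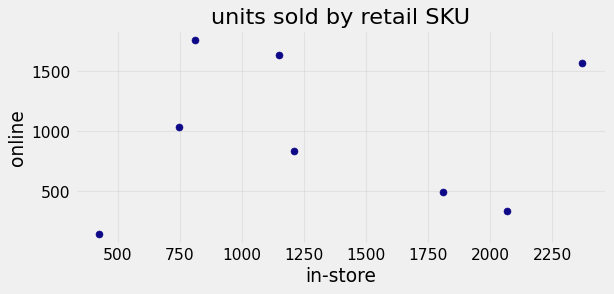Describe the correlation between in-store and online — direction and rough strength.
no clear correlation

Points are roughly uncorrelated; weak (|r| ≈ 0.0).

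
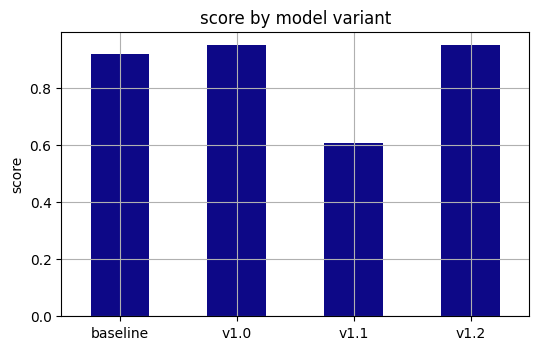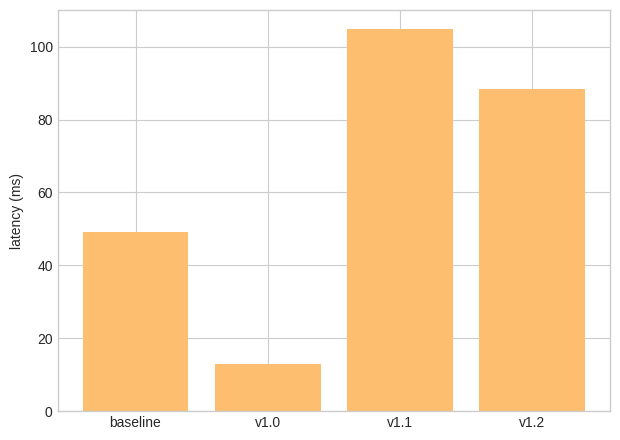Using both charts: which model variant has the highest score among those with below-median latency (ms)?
v1.0

Chart 2 median latency (ms) ≈ 70; below-median model variants: baseline, v1.0. Among those, v1.0 has the highest score (≈ 1).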